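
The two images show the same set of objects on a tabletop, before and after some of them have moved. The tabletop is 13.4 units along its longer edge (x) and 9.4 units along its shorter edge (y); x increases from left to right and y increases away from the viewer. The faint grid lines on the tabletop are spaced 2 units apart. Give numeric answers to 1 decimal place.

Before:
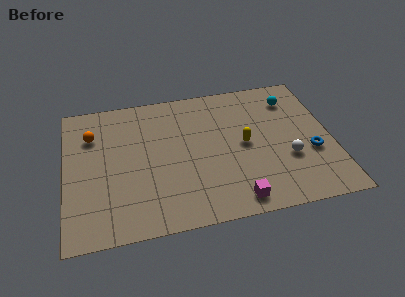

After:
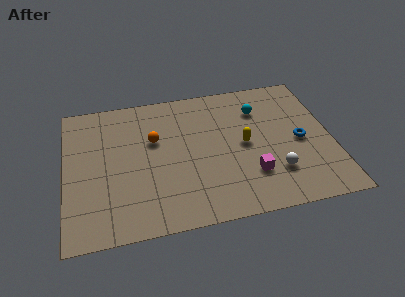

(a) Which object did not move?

the yellow capsule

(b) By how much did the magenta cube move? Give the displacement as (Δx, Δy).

(0.9, 1.5)

The magenta cube was at about (8.3, 1.1) and moved to about (9.2, 2.6).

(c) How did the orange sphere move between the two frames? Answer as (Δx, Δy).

(3.1, -0.9)

The orange sphere started near (1.4, 6.8) and ended near (4.5, 5.9).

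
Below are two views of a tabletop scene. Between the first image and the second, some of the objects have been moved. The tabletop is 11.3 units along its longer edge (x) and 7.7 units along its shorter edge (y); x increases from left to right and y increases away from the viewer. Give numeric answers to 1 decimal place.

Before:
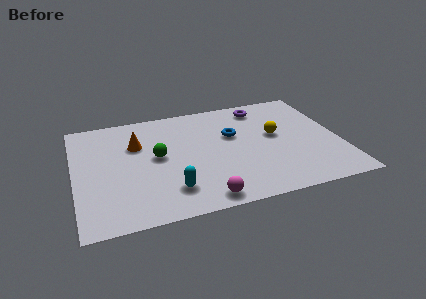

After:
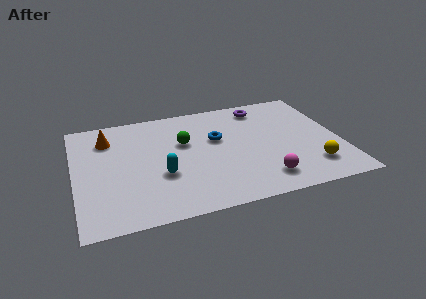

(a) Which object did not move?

the purple torus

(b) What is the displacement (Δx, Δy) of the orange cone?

(-1.2, 0.7)

From the two frames, the orange cone sits at roughly (2.7, 5.2) before and (1.5, 5.9) after.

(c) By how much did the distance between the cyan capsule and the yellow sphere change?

+1.0

Before: roughly 5.4 units apart; after: 6.4. That's 1.0 units further apart.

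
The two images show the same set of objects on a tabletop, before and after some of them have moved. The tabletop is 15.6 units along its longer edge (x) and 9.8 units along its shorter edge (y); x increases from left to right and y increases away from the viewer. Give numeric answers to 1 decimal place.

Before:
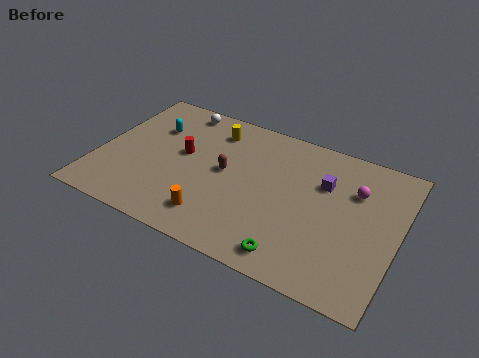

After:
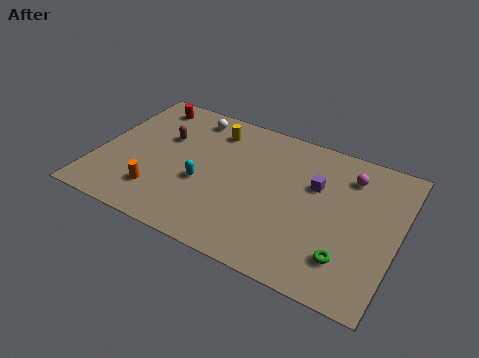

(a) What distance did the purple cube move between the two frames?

0.5

From (11.6, 6.6) to (11.2, 6.3), the purple cube covered √(0.4² + 0.3²) ≈ 0.5 units.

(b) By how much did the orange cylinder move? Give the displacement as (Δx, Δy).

(-3.0, 0.4)

The orange cylinder started near (6.5, 1.9) and ended near (3.5, 2.3).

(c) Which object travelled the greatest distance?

the cyan capsule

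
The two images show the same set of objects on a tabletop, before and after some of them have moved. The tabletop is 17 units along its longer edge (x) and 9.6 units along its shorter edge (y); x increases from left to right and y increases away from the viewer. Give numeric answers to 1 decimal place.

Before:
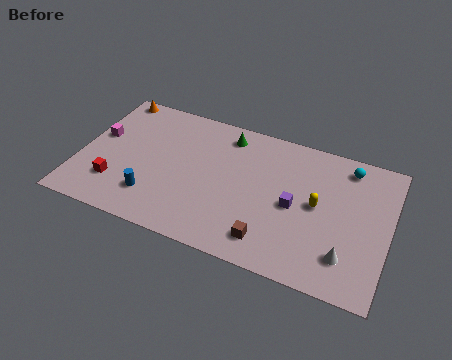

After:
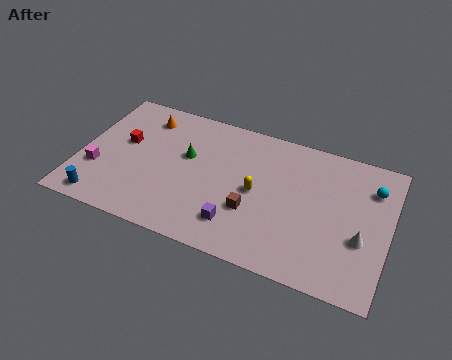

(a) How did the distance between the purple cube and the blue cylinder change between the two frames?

-0.4

They were about 7.9 units apart before and 7.5 after — 0.4 units closer together.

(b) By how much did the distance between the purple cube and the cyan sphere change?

+4.1

Before: roughly 4.5 units apart; after: 8.6. That's 4.1 units further apart.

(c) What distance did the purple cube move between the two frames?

3.8

The purple cube was near (11.9, 4.5) before and (9.0, 2.1) after, so it travelled √(2.9² + 2.4²) ≈ 3.8 units.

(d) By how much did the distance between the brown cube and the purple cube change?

-1.6

Before: roughly 3.0 units apart; after: 1.4. That's 1.6 units closer together.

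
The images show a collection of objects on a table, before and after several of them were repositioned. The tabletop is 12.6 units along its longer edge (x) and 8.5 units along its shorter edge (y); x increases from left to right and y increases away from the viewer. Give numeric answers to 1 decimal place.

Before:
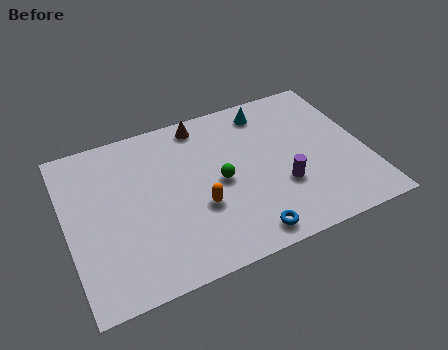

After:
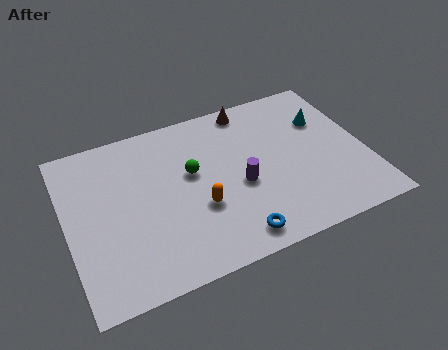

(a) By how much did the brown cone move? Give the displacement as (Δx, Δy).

(2.1, 0.1)

The brown cone started near (6.0, 7.5) and ended near (8.1, 7.6).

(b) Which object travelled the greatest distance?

the cyan cone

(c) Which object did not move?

the orange capsule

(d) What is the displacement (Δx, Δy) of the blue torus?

(-0.5, 0.1)

The blue torus was at about (7.1, 1.0) and moved to about (6.6, 1.1).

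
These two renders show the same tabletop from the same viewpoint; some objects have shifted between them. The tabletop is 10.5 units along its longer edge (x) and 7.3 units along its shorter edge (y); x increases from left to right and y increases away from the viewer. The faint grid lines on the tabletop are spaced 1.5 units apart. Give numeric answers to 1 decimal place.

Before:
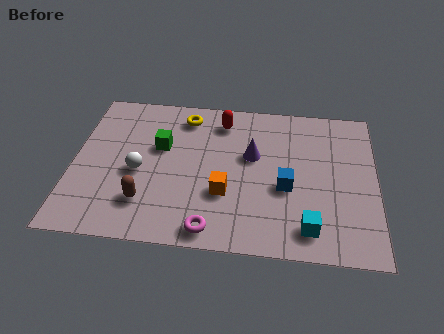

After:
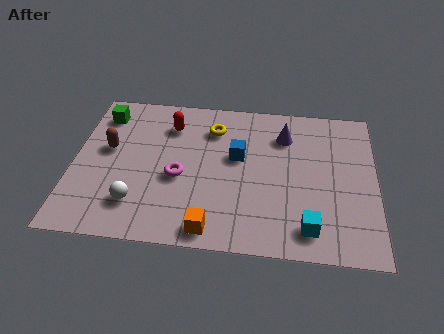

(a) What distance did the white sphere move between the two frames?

1.5

The white sphere was near (2.3, 3.2) before and (2.3, 1.7) after, so it travelled √(0.0² + 1.5²) ≈ 1.5 units.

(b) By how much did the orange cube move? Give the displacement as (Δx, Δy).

(-0.4, -1.7)

The orange cube started near (5.3, 2.5) and ended near (4.9, 0.8).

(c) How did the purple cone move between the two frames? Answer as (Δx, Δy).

(1.1, 1.1)

From the two frames, the purple cone sits at roughly (6.2, 4.4) before and (7.3, 5.5) after.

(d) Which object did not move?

the cyan cube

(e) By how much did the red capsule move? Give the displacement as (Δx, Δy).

(-1.8, -0.4)

The red capsule was at about (5.1, 6.0) and moved to about (3.3, 5.6).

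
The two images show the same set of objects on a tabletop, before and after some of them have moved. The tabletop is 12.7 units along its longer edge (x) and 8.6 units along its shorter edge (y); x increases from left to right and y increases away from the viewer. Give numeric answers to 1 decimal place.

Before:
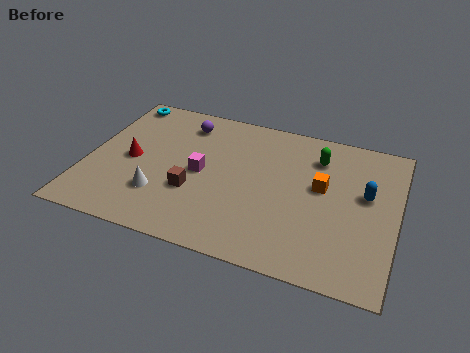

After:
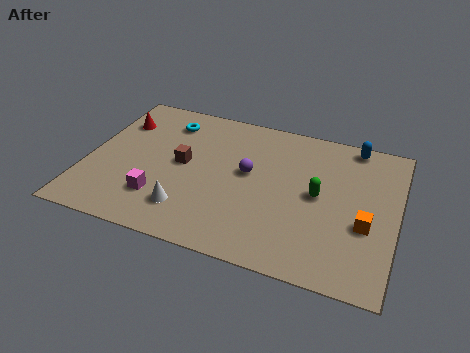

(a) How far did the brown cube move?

1.6

The brown cube moved from about (4.5, 3.0) to (3.9, 4.5), a distance of √(0.6² + 1.5²) ≈ 1.6.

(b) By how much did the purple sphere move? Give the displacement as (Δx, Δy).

(2.9, -2.2)

The purple sphere started near (3.7, 7.0) and ended near (6.6, 4.8).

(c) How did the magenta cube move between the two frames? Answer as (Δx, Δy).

(-1.5, -2.0)

The magenta cube was at about (4.7, 4.2) and moved to about (3.2, 2.2).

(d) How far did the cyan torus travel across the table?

2.2

From (0.9, 7.7) to (3.0, 6.9), the cyan torus covered √(2.1² + 0.8²) ≈ 2.2 units.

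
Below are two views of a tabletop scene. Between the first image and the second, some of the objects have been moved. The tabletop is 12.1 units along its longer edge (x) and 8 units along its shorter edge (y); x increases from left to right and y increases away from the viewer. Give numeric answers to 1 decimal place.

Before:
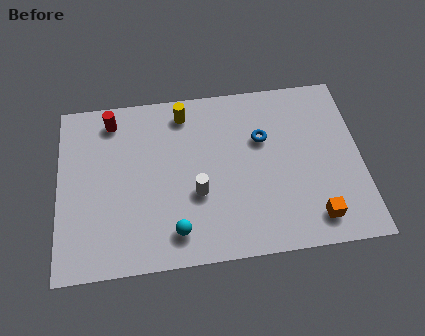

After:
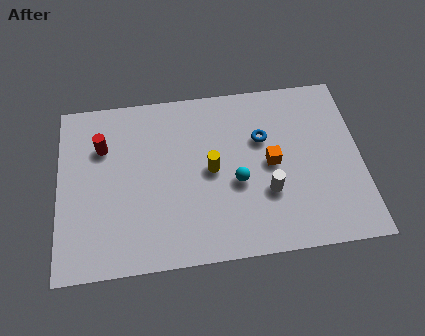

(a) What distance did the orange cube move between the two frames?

3.1

The orange cube was near (10.1, 1.3) before and (8.5, 4.0) after, so it travelled √(1.6² + 2.7²) ≈ 3.1 units.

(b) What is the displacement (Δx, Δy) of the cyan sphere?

(2.5, 1.9)

The cyan sphere started near (4.6, 1.4) and ended near (7.1, 3.3).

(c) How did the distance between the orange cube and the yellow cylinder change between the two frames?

-5.0

Before: roughly 7.4 units apart; after: 2.4. That's 5.0 units closer together.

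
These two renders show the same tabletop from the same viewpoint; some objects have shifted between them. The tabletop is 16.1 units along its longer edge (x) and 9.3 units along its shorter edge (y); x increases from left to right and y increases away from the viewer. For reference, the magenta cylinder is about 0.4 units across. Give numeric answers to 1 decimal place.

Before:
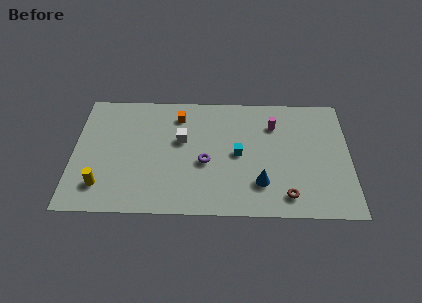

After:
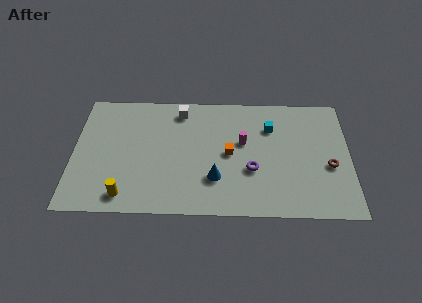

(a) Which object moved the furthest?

the orange cube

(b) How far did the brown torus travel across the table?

3.4

The brown torus moved from about (12.4, 1.5) to (14.9, 3.8), a distance of √(2.5² + 2.3²) ≈ 3.4.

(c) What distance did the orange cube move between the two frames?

4.2

From (6.1, 7.5) to (9.1, 4.6), the orange cube covered √(3.0² + 2.9²) ≈ 4.2 units.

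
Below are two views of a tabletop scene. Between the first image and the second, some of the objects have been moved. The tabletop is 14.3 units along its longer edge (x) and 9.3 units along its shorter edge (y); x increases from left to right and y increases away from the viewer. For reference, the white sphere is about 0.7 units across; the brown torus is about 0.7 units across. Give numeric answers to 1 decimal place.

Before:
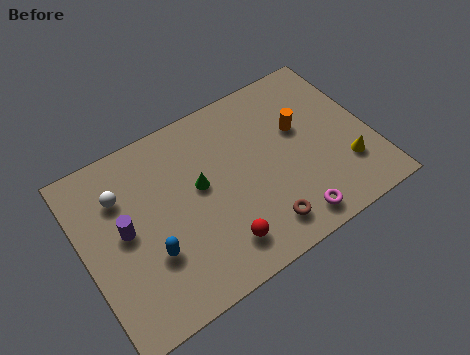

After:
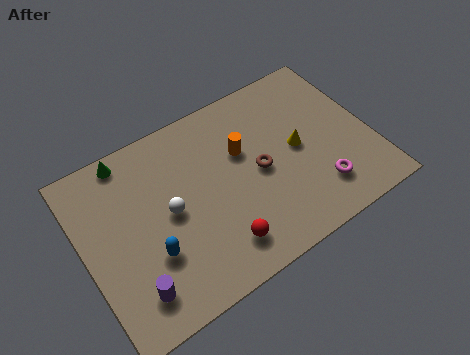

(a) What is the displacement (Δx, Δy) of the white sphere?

(2.1, -2.0)

The white sphere was at about (2.1, 6.7) and moved to about (4.2, 4.7).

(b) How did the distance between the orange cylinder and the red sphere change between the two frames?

-1.7

They were about 6.2 units apart before and 4.5 after — 1.7 units closer together.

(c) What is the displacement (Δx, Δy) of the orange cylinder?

(-2.9, 0.2)

The orange cylinder was at about (11.0, 5.7) and moved to about (8.1, 5.9).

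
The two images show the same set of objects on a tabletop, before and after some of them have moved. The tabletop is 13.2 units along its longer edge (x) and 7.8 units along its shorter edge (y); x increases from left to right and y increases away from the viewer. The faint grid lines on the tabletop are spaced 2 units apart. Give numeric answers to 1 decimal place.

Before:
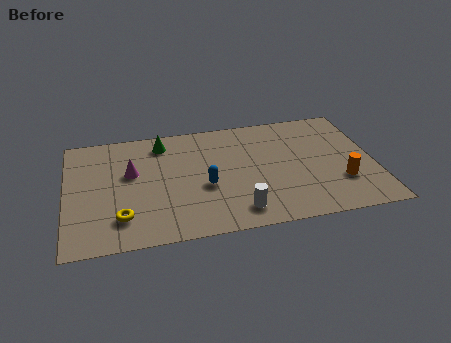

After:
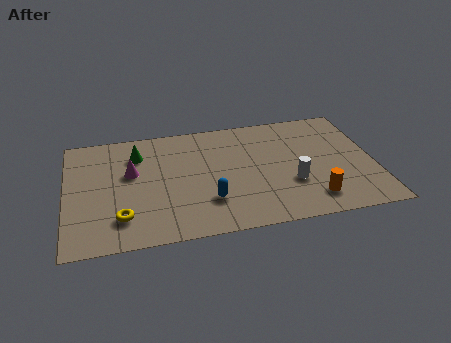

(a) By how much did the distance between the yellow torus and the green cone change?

-0.9

The distance was about 5.1 in the first image and 4.2 in the second, so they moved 0.9 units closer together.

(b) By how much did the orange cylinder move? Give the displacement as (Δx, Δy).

(-1.3, -0.9)

The orange cylinder was at about (11.7, 2.4) and moved to about (10.4, 1.5).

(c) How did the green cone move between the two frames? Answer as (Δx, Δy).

(-1.1, -0.6)

The green cone was at about (4.2, 6.5) and moved to about (3.1, 5.9).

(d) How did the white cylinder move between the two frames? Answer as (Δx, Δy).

(2.4, 1.4)

The white cylinder was at about (7.2, 1.3) and moved to about (9.6, 2.7).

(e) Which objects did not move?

the yellow torus and the magenta cone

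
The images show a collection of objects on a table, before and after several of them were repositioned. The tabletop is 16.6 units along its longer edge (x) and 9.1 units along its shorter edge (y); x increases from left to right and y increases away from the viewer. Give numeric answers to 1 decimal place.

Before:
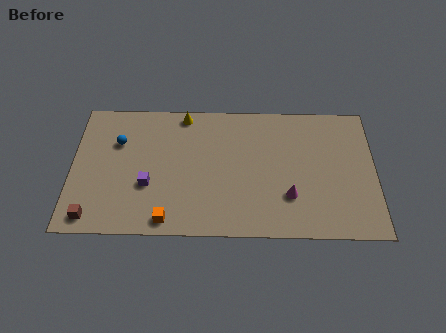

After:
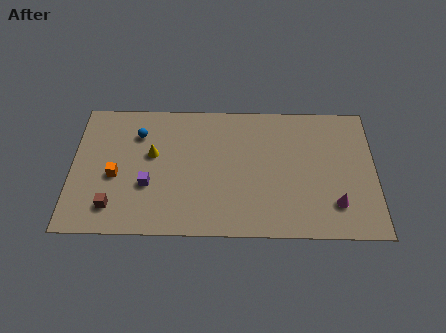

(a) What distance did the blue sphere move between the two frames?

1.3

From (2.5, 6.2) to (3.6, 6.8), the blue sphere covered √(1.1² + 0.6²) ≈ 1.3 units.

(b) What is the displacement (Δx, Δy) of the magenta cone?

(2.5, -0.5)

The magenta cone started near (11.9, 2.7) and ended near (14.4, 2.2).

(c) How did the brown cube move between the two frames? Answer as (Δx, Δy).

(1.1, 0.7)

The brown cube started near (1.2, 1.1) and ended near (2.3, 1.8).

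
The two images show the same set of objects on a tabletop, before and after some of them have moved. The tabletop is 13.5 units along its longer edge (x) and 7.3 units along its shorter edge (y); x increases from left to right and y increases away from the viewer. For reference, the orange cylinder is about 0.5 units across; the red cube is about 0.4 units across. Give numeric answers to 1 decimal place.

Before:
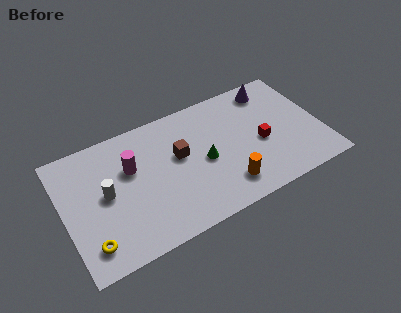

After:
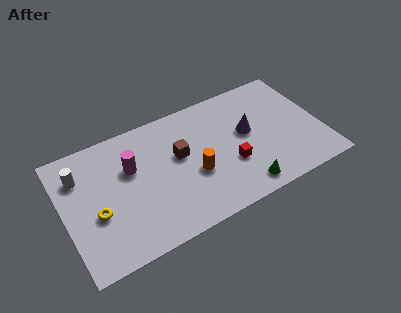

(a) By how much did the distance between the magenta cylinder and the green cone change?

+2.6

The distance was about 3.9 in the first image and 6.5 in the second, so they moved 2.6 units further apart.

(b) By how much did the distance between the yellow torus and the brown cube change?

-1.1

They were about 5.8 units apart before and 4.7 after — 1.1 units closer together.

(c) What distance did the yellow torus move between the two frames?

1.6

From (1.1, 1.4) to (1.6, 2.9), the yellow torus covered √(0.5² + 1.5²) ≈ 1.6 units.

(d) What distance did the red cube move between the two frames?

1.8

From (10.3, 3.2) to (8.6, 2.6), the red cube covered √(1.7² + 0.6²) ≈ 1.8 units.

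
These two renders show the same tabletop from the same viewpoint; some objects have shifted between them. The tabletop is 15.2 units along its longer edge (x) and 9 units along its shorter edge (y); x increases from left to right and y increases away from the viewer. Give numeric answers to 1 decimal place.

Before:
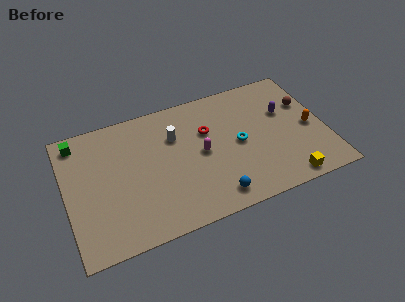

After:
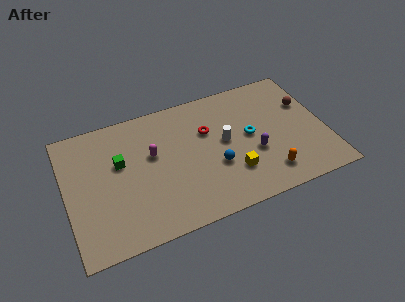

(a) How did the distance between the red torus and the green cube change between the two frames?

-2.5

Before: roughly 7.7 units apart; after: 5.2. That's 2.5 units closer together.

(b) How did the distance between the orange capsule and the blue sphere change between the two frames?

-3.3

The distance was about 6.6 in the first image and 3.3 in the second, so they moved 3.3 units closer together.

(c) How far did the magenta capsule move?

2.9

From (7.9, 4.5) to (5.1, 5.4), the magenta capsule covered √(2.8² + 0.9²) ≈ 2.9 units.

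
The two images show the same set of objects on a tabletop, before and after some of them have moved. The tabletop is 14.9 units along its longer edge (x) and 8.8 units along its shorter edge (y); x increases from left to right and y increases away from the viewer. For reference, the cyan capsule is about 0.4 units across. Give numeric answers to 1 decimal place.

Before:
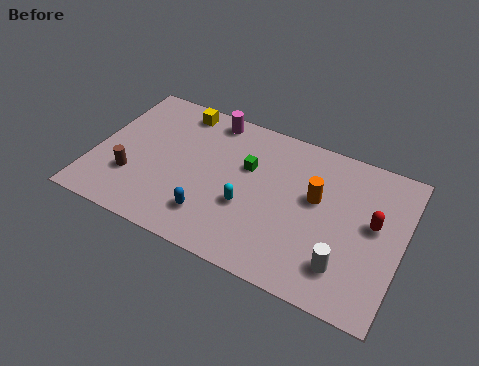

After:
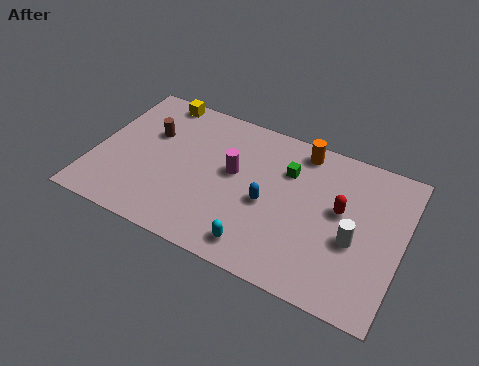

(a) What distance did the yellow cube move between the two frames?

1.1

From (3.6, 7.7) to (2.5, 8.0), the yellow cube covered √(1.1² + 0.3²) ≈ 1.1 units.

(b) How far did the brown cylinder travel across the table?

3.0

From (2.0, 2.7) to (2.5, 5.7), the brown cylinder covered √(0.5² + 3.0²) ≈ 3.0 units.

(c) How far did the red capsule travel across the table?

1.6

From (13.5, 4.9) to (11.9, 5.0), the red capsule covered √(1.6² + 0.1²) ≈ 1.6 units.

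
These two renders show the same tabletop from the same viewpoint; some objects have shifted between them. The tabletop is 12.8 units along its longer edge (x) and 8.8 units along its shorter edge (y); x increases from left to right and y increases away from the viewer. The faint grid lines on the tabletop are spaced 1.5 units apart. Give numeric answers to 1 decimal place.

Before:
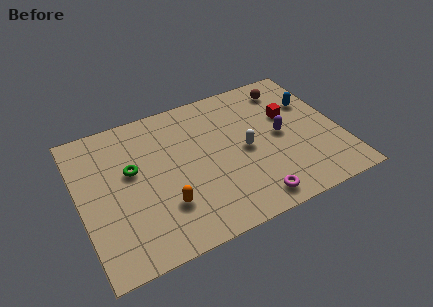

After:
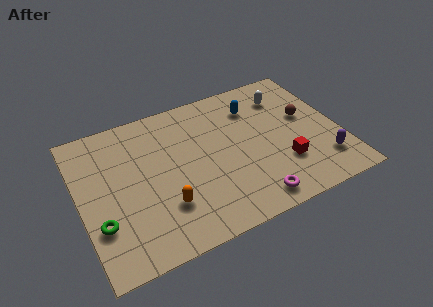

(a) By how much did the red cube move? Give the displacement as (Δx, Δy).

(-0.7, -2.9)

From the two frames, the red cube sits at roughly (10.5, 5.5) before and (9.8, 2.6) after.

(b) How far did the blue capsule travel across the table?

2.9

The blue capsule moved from about (11.7, 5.9) to (8.9, 6.7), a distance of √(2.8² + 0.8²) ≈ 2.9.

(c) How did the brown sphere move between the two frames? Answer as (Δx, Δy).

(0.6, -2.2)

The brown sphere was at about (10.7, 7.3) and moved to about (11.3, 5.1).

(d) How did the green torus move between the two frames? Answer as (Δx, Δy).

(-1.8, -2.5)

From the two frames, the green torus sits at roughly (2.6, 5.2) before and (0.8, 2.7) after.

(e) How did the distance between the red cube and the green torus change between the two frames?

+1.1

Before: roughly 7.9 units apart; after: 9.0. That's 1.1 units further apart.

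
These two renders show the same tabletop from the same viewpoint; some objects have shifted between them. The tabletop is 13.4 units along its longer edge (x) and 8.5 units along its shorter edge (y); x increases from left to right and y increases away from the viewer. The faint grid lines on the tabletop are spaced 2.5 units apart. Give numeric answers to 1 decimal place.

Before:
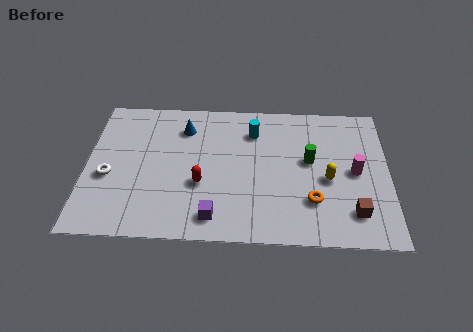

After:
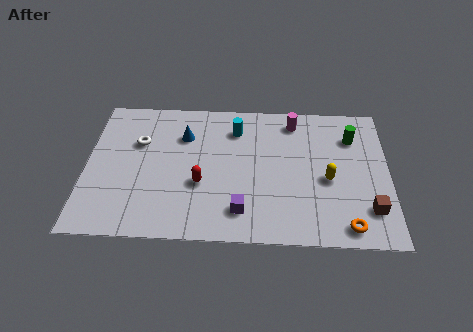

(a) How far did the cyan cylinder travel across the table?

0.8

From (7.4, 6.5) to (6.6, 6.6), the cyan cylinder covered √(0.8² + 0.1²) ≈ 0.8 units.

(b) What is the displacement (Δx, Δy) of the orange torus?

(1.5, -1.4)

From the two frames, the orange torus sits at roughly (10.0, 2.4) before and (11.5, 1.0) after.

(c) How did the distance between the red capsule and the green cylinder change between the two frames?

+2.3

The distance was about 5.1 in the first image and 7.4 in the second, so they moved 2.3 units further apart.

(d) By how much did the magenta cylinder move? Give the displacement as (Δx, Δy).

(-2.7, 3.0)

The magenta cylinder started near (11.9, 4.2) and ended near (9.2, 7.2).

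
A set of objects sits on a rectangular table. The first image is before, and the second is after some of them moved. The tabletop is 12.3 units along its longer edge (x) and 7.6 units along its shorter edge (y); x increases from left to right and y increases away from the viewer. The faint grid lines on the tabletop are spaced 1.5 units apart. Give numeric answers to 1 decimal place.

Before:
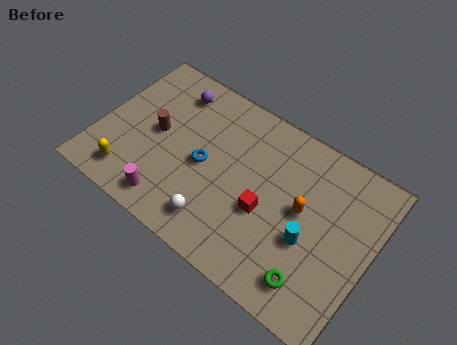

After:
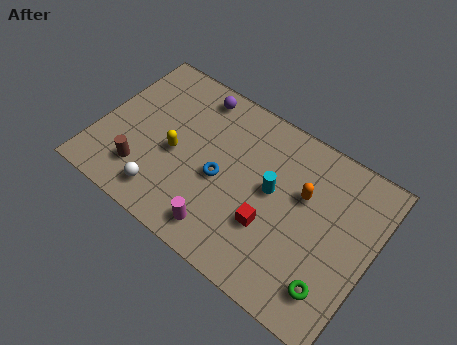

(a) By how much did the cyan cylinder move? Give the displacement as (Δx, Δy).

(-1.9, 1.2)

The cyan cylinder started near (9.7, 3.0) and ended near (7.8, 4.2).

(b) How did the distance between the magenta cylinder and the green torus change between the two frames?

-1.6

The distance was about 6.5 in the first image and 4.9 in the second, so they moved 1.6 units closer together.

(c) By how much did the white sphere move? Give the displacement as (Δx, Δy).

(-2.4, -0.1)

The white sphere was at about (5.8, 1.4) and moved to about (3.4, 1.3).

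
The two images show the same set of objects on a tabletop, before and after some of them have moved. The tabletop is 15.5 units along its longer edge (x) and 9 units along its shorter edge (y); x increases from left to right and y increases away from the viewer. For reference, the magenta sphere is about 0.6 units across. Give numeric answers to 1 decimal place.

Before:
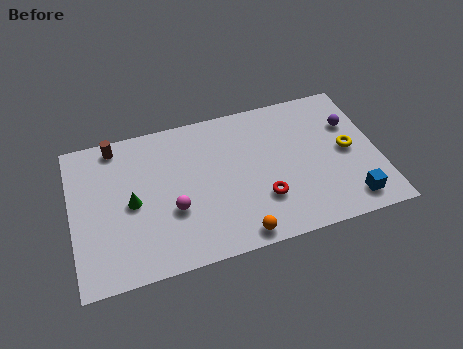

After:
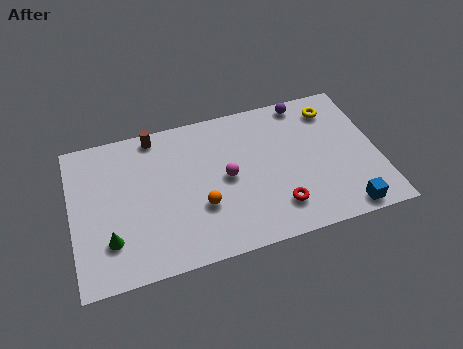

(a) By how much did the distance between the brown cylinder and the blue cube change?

-1.6

They were about 13.2 units apart before and 11.6 after — 1.6 units closer together.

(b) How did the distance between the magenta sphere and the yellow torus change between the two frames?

-2.7

The distance was about 9.1 in the first image and 6.4 in the second, so they moved 2.7 units closer together.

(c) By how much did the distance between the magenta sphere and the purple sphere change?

-4.1

They were about 9.7 units apart before and 5.6 after — 4.1 units closer together.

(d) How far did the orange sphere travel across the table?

2.8

From (8.1, 0.9) to (6.4, 3.1), the orange sphere covered √(1.7² + 2.2²) ≈ 2.8 units.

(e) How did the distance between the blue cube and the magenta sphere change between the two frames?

-2.3

Before: roughly 9.0 units apart; after: 6.7. That's 2.3 units closer together.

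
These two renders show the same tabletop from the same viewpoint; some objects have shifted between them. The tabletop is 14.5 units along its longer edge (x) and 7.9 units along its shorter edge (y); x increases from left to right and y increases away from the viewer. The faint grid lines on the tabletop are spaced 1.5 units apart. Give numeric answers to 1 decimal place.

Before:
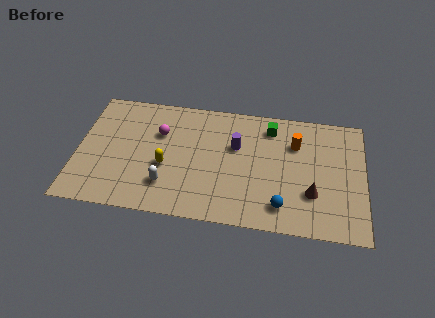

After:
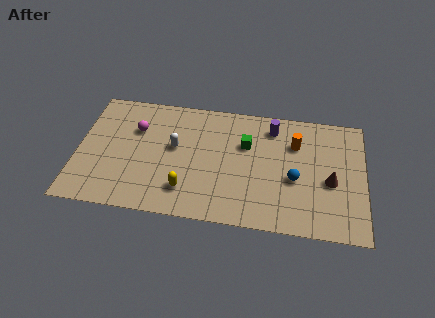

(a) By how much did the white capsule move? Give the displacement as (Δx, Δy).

(0.3, 2.5)

From the two frames, the white capsule sits at roughly (4.6, 2.0) before and (4.9, 4.5) after.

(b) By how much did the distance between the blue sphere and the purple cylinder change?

-0.8

The distance was about 4.2 in the first image and 3.4 in the second, so they moved 0.8 units closer together.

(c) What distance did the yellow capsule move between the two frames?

1.8

The yellow capsule was near (4.5, 3.2) before and (5.6, 1.8) after, so it travelled √(1.1² + 1.4²) ≈ 1.8 units.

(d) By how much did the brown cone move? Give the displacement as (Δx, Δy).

(0.9, 0.9)

The brown cone was at about (11.9, 2.5) and moved to about (12.8, 3.4).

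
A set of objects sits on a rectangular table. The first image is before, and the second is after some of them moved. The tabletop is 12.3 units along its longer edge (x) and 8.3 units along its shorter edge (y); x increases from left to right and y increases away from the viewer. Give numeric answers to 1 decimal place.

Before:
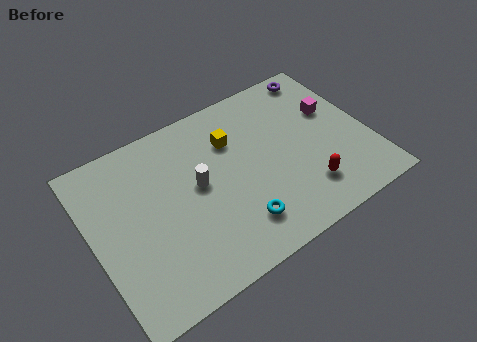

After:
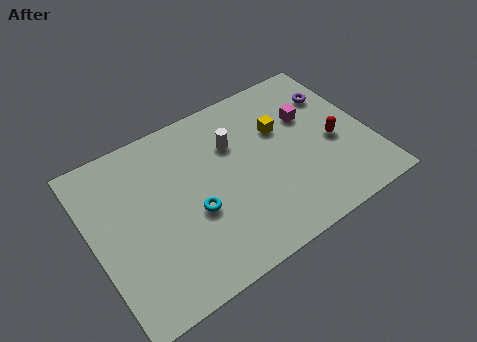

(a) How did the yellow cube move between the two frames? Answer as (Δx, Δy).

(2.1, -0.5)

The yellow cube started near (6.5, 5.9) and ended near (8.6, 5.4).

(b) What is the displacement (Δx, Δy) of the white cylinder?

(1.8, 1.2)

The white cylinder was at about (4.7, 4.5) and moved to about (6.5, 5.7).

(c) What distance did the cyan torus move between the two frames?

2.3

The cyan torus moved from about (6.0, 1.8) to (4.3, 3.3), a distance of √(1.7² + 1.5²) ≈ 2.3.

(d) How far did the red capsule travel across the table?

2.3

From (9.1, 1.9) to (10.7, 3.6), the red capsule covered √(1.6² + 1.7²) ≈ 2.3 units.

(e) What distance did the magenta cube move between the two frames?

1.1

The magenta cube moved from about (11.0, 5.2) to (9.9, 5.4), a distance of √(1.1² + 0.2²) ≈ 1.1.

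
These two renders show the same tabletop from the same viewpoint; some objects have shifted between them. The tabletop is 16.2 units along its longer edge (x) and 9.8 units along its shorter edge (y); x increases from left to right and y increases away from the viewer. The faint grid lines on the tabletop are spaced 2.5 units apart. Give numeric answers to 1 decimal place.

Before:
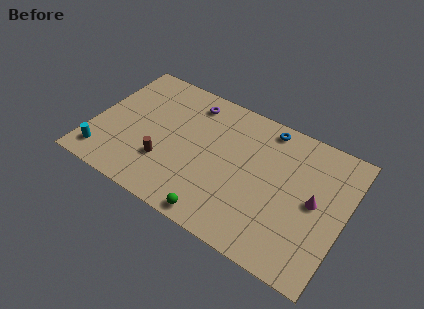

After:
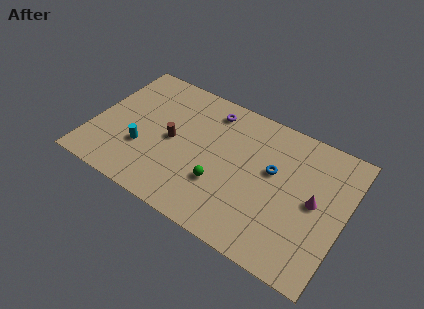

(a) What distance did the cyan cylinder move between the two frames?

2.9

The cyan cylinder moved from about (1.1, 1.6) to (3.4, 3.3), a distance of √(2.3² + 1.7²) ≈ 2.9.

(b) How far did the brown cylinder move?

1.8

The brown cylinder moved from about (4.9, 3.0) to (5.1, 4.8), a distance of √(0.2² + 1.8²) ≈ 1.8.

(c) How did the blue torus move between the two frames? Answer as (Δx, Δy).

(0.8, -2.9)

The blue torus started near (10.7, 8.7) and ended near (11.5, 5.8).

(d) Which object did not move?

the magenta cone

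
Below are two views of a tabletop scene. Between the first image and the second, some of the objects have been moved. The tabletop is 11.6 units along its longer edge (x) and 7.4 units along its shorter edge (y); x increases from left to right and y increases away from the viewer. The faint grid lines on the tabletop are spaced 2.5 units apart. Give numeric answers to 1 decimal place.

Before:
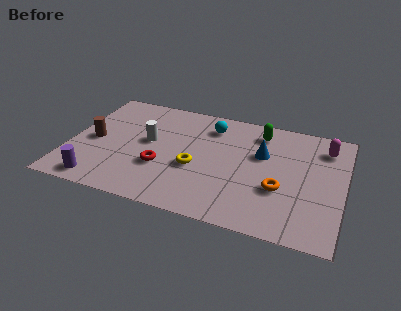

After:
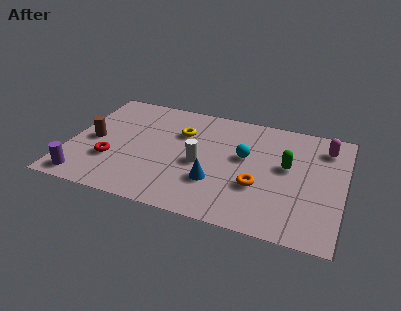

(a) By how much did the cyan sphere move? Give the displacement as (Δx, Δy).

(1.6, -1.6)

From the two frames, the cyan sphere sits at roughly (5.8, 5.9) before and (7.4, 4.3) after.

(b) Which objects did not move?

the magenta capsule and the brown cylinder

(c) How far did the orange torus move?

0.9

The orange torus was near (9.0, 2.7) before and (8.1, 2.6) after, so it travelled √(0.9² + 0.1²) ≈ 0.9 units.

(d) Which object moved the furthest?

the blue cone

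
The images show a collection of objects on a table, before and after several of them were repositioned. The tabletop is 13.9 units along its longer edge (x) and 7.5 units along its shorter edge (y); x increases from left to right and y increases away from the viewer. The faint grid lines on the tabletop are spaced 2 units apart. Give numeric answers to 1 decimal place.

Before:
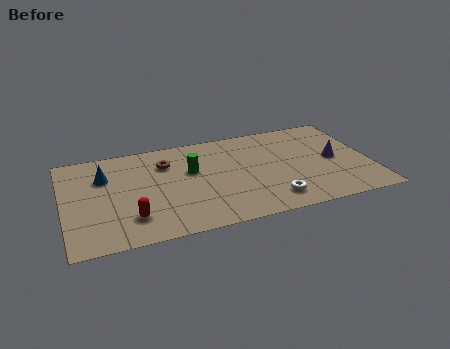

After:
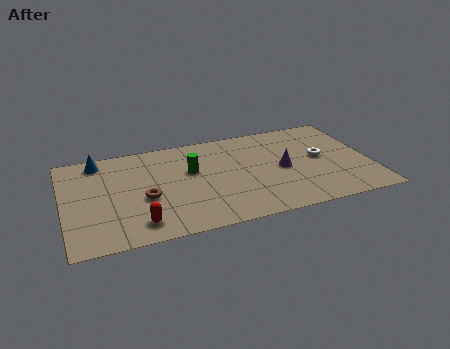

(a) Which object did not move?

the green cylinder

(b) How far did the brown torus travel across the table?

2.6

The brown torus was near (4.7, 5.5) before and (3.6, 3.1) after, so it travelled √(1.1² + 2.4²) ≈ 2.6 units.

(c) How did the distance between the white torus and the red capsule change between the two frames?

+2.6

Before: roughly 6.3 units apart; after: 8.9. That's 2.6 units further apart.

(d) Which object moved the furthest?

the white torus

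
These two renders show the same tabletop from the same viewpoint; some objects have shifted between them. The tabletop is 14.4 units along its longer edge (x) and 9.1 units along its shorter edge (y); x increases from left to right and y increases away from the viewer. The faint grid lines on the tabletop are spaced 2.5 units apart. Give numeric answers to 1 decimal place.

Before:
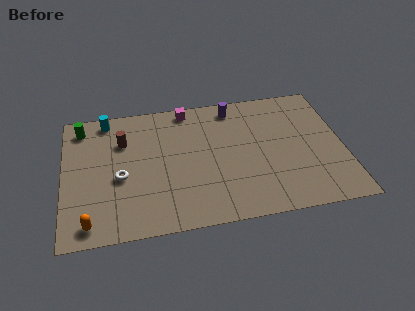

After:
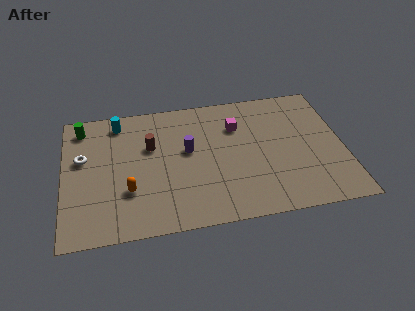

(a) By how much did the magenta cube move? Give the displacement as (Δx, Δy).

(2.5, -1.7)

From the two frames, the magenta cube sits at roughly (6.5, 8.2) before and (9.0, 6.5) after.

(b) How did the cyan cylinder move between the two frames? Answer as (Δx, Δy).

(0.6, -0.3)

The cyan cylinder started near (2.3, 8.1) and ended near (2.9, 7.8).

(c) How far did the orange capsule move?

2.7

From (1.3, 1.1) to (3.3, 2.9), the orange capsule covered √(2.0² + 1.8²) ≈ 2.7 units.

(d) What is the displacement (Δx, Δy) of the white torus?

(-1.9, 1.6)

From the two frames, the white torus sits at roughly (2.9, 3.9) before and (1.0, 5.5) after.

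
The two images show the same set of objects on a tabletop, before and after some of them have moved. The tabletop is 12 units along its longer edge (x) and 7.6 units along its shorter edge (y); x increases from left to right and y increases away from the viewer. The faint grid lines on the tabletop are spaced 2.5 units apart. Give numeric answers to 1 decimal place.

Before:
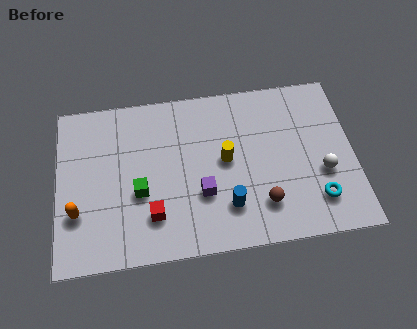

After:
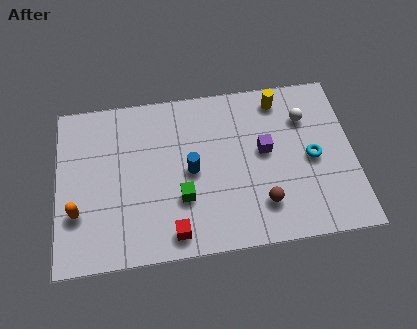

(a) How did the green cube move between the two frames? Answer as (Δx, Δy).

(1.7, -0.5)

From the two frames, the green cube sits at roughly (3.3, 3.0) before and (5.0, 2.5) after.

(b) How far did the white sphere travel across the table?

2.7

The white sphere moved from about (10.7, 2.9) to (10.1, 5.5), a distance of √(0.6² + 2.6²) ≈ 2.7.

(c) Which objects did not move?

the brown sphere and the orange capsule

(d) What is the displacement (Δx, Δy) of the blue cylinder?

(-1.4, 1.8)

From the two frames, the blue cylinder sits at roughly (6.8, 1.9) before and (5.4, 3.7) after.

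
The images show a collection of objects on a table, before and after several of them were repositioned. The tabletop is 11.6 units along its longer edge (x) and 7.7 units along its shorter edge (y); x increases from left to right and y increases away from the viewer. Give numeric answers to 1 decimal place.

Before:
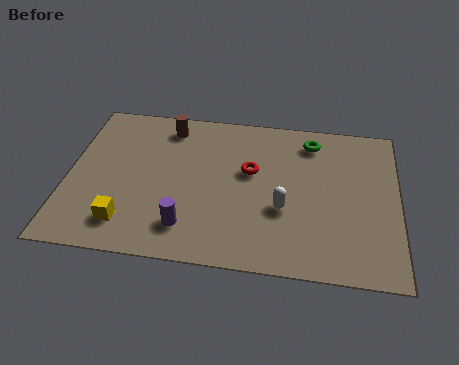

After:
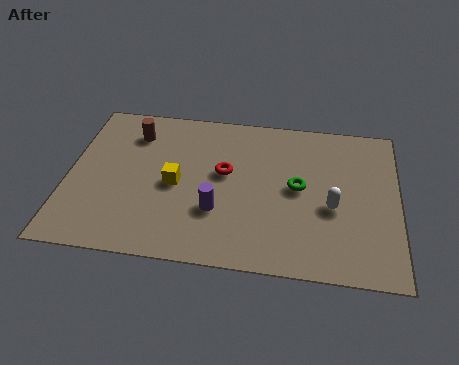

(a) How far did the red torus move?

0.9

From (6.4, 4.6) to (5.5, 4.4), the red torus covered √(0.9² + 0.2²) ≈ 0.9 units.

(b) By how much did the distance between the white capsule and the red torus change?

+1.9

The distance was about 2.1 in the first image and 4.0 in the second, so they moved 1.9 units further apart.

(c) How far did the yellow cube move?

2.6

The yellow cube was near (2.2, 1.5) before and (3.8, 3.6) after, so it travelled √(1.6² + 2.1²) ≈ 2.6 units.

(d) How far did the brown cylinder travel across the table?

1.3

From (3.4, 6.5) to (2.2, 6.0), the brown cylinder covered √(1.2² + 0.5²) ≈ 1.3 units.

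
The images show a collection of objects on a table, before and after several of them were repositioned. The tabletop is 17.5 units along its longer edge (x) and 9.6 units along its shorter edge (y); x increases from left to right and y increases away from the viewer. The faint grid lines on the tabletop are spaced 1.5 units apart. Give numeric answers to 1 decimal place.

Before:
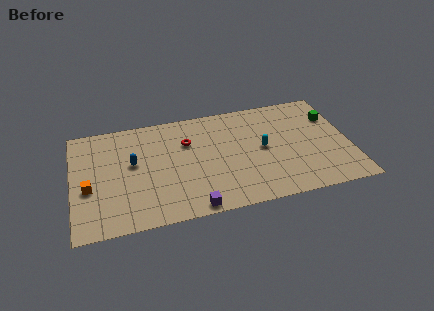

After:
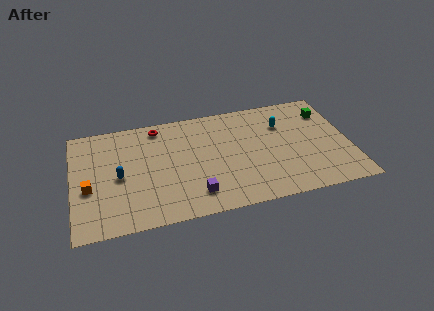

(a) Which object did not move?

the orange cube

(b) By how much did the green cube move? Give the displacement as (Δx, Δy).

(-0.3, 0.5)

The green cube started near (16.6, 6.8) and ended near (16.3, 7.3).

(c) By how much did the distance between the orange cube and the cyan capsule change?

+1.7

The distance was about 11.0 in the first image and 12.7 in the second, so they moved 1.7 units further apart.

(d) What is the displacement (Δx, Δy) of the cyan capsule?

(1.4, 1.9)

The cyan capsule was at about (12.0, 4.9) and moved to about (13.4, 6.8).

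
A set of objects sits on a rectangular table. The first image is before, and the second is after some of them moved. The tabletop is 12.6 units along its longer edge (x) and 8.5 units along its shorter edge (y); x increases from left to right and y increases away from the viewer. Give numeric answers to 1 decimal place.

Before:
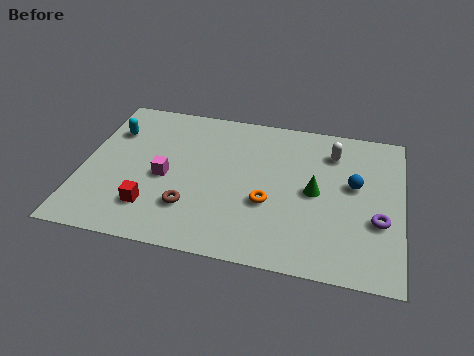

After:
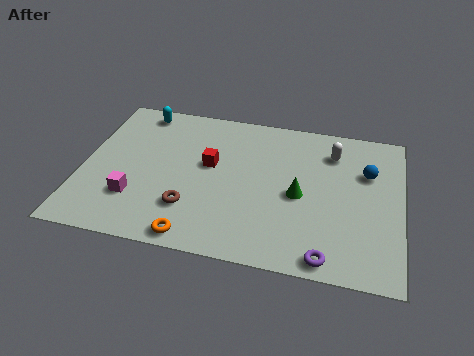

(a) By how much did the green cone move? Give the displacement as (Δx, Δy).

(-0.6, -0.3)

The green cone was at about (9.2, 4.2) and moved to about (8.6, 3.9).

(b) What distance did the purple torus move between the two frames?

3.0

The purple torus moved from about (11.7, 3.1) to (9.8, 0.8), a distance of √(1.9² + 2.3²) ≈ 3.0.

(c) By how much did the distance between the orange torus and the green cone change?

+2.9

Before: roughly 2.1 units apart; after: 5.0. That's 2.9 units further apart.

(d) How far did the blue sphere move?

0.9

The blue sphere was near (10.7, 4.9) before and (11.2, 5.7) after, so it travelled √(0.5² + 0.8²) ≈ 0.9 units.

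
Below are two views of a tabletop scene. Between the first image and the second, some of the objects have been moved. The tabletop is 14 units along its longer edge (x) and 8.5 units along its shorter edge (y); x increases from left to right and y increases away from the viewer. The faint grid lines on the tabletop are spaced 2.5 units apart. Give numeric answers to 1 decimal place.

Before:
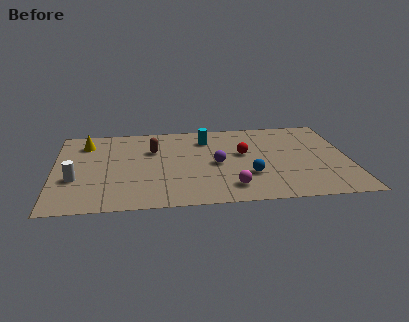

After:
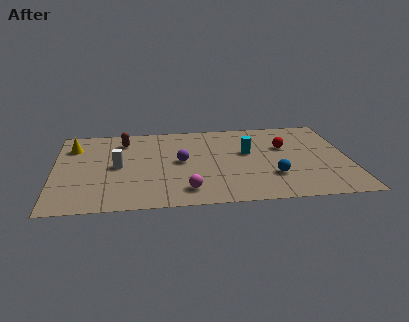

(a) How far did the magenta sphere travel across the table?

2.1

The magenta sphere was near (8.3, 1.6) before and (6.2, 1.5) after, so it travelled √(2.1² + 0.1²) ≈ 2.1 units.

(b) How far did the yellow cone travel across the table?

0.7

From (1.5, 6.7) to (0.9, 6.4), the yellow cone covered √(0.6² + 0.3²) ≈ 0.7 units.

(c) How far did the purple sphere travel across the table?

1.7

The purple sphere was near (7.7, 4.0) before and (6.0, 4.4) after, so it travelled √(1.7² + 0.4²) ≈ 1.7 units.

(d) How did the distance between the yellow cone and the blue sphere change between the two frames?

+1.5

Before: roughly 8.7 units apart; after: 10.2. That's 1.5 units further apart.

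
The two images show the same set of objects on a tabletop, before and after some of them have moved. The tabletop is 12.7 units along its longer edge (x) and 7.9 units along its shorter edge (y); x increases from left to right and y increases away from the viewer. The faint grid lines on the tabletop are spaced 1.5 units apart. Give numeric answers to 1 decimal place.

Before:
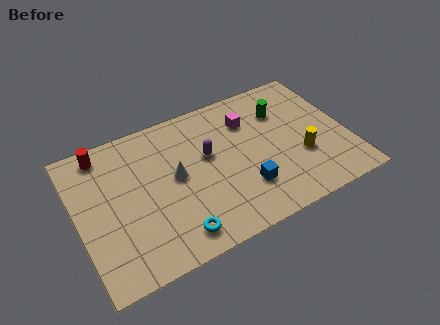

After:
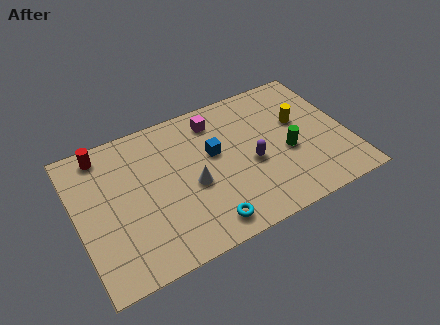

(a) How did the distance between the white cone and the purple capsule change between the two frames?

+1.1

The distance was about 1.7 in the first image and 2.8 in the second, so they moved 1.1 units further apart.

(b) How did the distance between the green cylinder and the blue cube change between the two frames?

-0.6

Before: roughly 4.2 units apart; after: 3.6. That's 0.6 units closer together.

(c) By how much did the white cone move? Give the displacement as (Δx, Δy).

(0.7, -0.8)

The white cone was at about (4.6, 4.2) and moved to about (5.3, 3.4).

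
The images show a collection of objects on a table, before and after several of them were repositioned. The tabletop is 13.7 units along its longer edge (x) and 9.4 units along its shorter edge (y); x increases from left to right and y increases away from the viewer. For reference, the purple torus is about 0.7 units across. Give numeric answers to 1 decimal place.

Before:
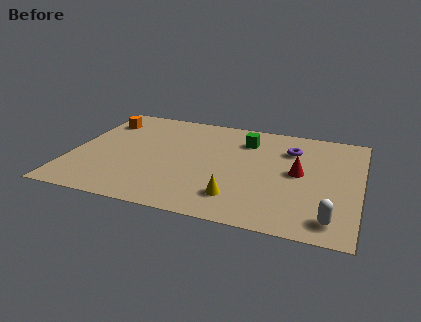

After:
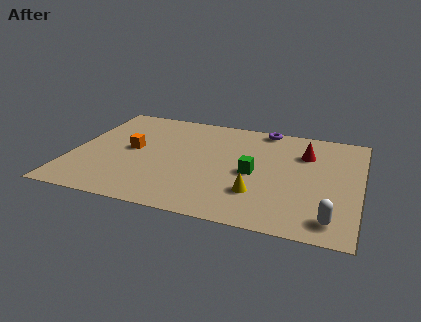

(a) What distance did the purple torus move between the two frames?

2.2

The purple torus moved from about (10.3, 6.9) to (8.9, 8.6), a distance of √(1.4² + 1.7²) ≈ 2.2.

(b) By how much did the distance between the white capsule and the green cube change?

-2.5

The distance was about 7.3 in the first image and 4.8 in the second, so they moved 2.5 units closer together.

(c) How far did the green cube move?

3.0

From (8.1, 7.2) to (8.7, 4.3), the green cube covered √(0.6² + 2.9²) ≈ 3.0 units.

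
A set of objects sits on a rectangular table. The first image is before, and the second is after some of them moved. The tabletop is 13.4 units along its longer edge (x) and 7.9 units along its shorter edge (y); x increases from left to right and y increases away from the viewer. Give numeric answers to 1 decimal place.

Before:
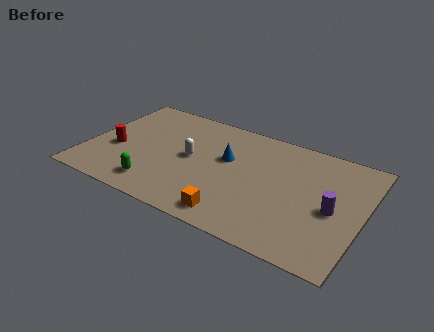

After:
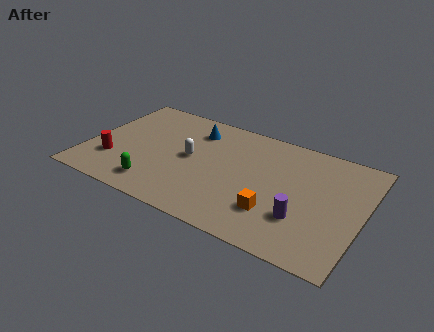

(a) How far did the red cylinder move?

0.9

From (1.4, 3.2) to (1.4, 2.3), the red cylinder covered √(0.0² + 0.9²) ≈ 0.9 units.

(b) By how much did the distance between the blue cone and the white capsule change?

+0.3

Before: roughly 1.8 units apart; after: 2.1. That's 0.3 units further apart.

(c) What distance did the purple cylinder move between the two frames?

1.8

The purple cylinder moved from about (12.0, 3.6) to (10.7, 2.4), a distance of √(1.3² + 1.2²) ≈ 1.8.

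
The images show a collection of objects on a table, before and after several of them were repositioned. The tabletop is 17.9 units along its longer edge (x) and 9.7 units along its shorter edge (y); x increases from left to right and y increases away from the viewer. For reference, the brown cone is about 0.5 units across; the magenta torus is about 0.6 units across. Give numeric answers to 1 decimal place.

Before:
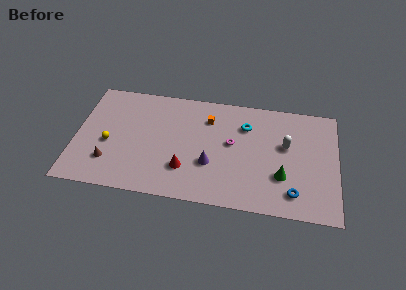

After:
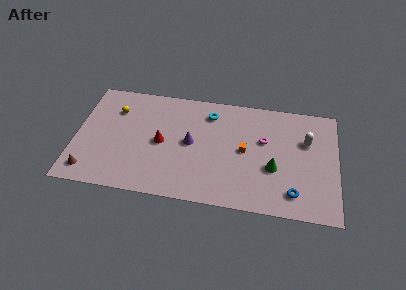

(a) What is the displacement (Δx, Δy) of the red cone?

(-1.7, 2.0)

The red cone started near (7.6, 2.7) and ended near (5.9, 4.7).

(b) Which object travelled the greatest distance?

the orange cube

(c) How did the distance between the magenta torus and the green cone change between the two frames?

-1.8

They were about 4.2 units apart before and 2.4 after — 1.8 units closer together.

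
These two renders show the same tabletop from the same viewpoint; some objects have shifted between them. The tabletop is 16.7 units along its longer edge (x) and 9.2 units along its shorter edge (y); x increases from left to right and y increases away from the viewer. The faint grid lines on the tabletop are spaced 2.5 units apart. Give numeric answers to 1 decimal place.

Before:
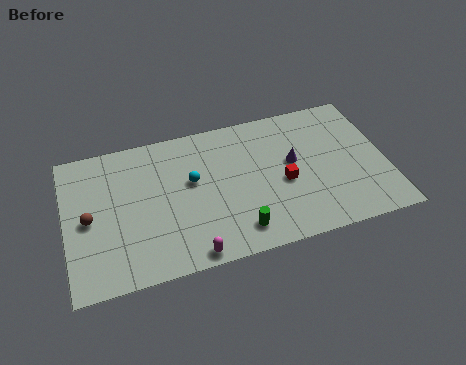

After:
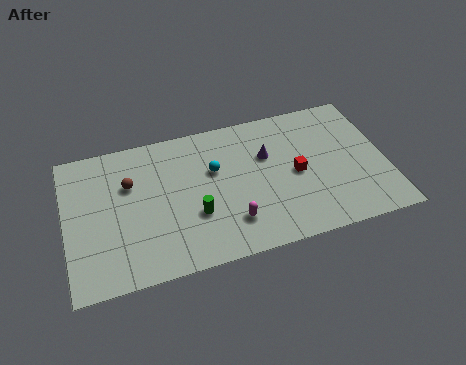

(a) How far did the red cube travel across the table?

0.8

The red cube moved from about (11.3, 4.0) to (12.0, 4.4), a distance of √(0.7² + 0.4²) ≈ 0.8.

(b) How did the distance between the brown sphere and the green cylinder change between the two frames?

-3.7

Before: roughly 8.0 units apart; after: 4.3. That's 3.7 units closer together.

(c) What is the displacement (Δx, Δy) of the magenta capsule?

(2.2, 1.4)

The magenta capsule was at about (6.2, 0.8) and moved to about (8.4, 2.2).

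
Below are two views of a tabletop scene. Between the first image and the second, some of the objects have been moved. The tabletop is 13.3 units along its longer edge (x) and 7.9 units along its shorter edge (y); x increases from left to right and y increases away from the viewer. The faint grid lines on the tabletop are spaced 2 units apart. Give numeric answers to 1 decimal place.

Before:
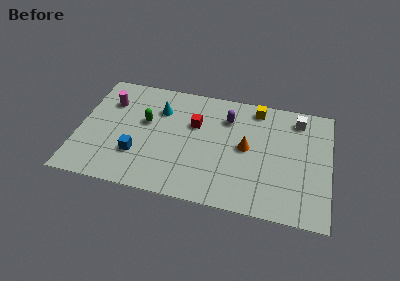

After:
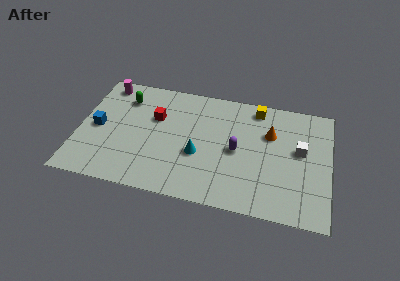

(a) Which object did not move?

the yellow cube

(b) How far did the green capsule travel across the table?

1.8

From (3.5, 4.7) to (2.3, 6.1), the green capsule covered √(1.2² + 1.4²) ≈ 1.8 units.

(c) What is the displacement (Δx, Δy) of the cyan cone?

(2.2, -2.6)

The cyan cone was at about (4.2, 5.7) and moved to about (6.4, 3.1).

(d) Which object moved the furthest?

the cyan cone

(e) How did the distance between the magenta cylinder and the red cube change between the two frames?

-1.3

They were about 4.6 units apart before and 3.3 after — 1.3 units closer together.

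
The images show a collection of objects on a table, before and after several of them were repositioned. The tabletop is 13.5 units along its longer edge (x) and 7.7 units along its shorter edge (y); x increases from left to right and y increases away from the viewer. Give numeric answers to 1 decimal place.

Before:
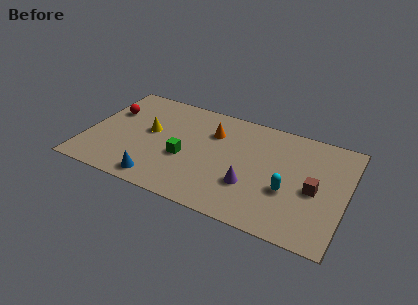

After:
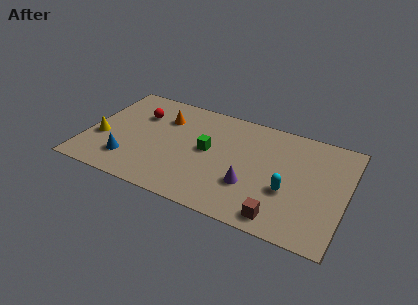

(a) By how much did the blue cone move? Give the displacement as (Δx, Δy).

(-1.7, 0.8)

The blue cone started near (4.1, 1.0) and ended near (2.4, 1.8).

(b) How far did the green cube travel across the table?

1.5

The green cube moved from about (5.2, 3.1) to (6.3, 4.1), a distance of √(1.1² + 1.0²) ≈ 1.5.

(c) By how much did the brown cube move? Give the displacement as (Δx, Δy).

(-1.5, -2.5)

The brown cube was at about (11.9, 3.5) and moved to about (10.4, 1.0).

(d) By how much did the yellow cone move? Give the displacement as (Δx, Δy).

(-2.4, -1.4)

The yellow cone was at about (3.2, 4.3) and moved to about (0.8, 2.9).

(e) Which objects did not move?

the purple cone and the cyan capsule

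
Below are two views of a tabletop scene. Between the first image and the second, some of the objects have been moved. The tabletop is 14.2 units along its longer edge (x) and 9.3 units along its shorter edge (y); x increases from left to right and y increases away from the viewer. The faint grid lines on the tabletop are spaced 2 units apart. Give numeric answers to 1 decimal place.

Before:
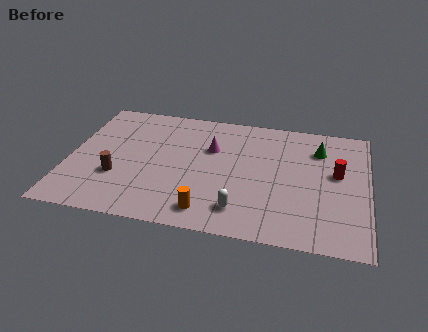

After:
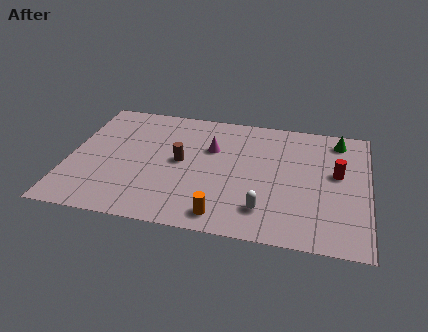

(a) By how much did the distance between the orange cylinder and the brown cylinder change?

-0.5

They were about 4.7 units apart before and 4.2 after — 0.5 units closer together.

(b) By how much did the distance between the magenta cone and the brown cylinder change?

-3.3

They were about 5.2 units apart before and 1.9 after — 3.3 units closer together.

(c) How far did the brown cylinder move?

3.4

From (2.4, 3.1) to (5.3, 4.8), the brown cylinder covered √(2.9² + 1.7²) ≈ 3.4 units.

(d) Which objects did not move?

the magenta cone and the red cylinder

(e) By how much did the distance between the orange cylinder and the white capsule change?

+0.5

Before: roughly 1.6 units apart; after: 2.1. That's 0.5 units further apart.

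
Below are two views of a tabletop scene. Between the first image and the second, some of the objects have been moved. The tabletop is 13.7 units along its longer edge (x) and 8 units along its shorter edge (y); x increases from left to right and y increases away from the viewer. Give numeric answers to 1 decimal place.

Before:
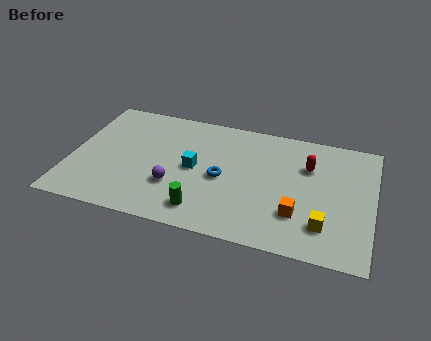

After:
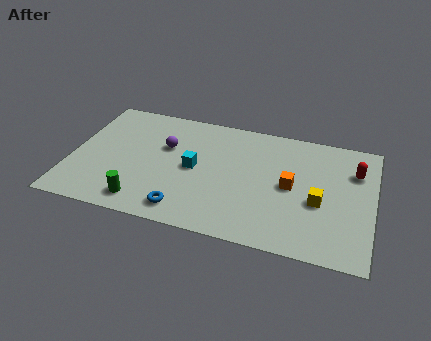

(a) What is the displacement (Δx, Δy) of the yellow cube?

(-0.3, 1.4)

From the two frames, the yellow cube sits at roughly (11.6, 1.9) before and (11.3, 3.3) after.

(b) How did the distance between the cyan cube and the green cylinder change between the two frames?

+0.8

Before: roughly 2.7 units apart; after: 3.5. That's 0.8 units further apart.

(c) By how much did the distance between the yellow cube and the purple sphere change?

+0.5

Before: roughly 6.8 units apart; after: 7.3. That's 0.5 units further apart.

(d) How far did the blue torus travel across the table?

2.9

The blue torus moved from about (6.9, 3.7) to (5.4, 1.2), a distance of √(1.5² + 2.5²) ≈ 2.9.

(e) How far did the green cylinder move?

2.7

The green cylinder was near (6.2, 1.4) before and (3.5, 1.2) after, so it travelled √(2.7² + 0.2²) ≈ 2.7 units.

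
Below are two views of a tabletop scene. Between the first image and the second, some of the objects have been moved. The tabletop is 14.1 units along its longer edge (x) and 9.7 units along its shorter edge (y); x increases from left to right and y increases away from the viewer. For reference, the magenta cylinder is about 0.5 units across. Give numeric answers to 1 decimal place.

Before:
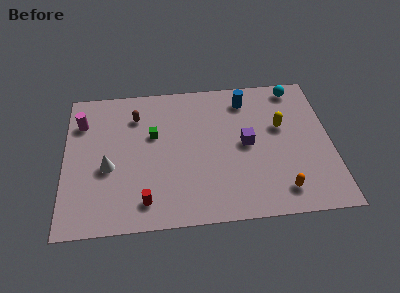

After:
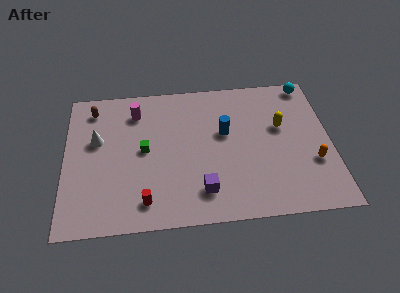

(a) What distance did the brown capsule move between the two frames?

2.4

From (3.8, 7.4) to (1.5, 8.1), the brown capsule covered √(2.3² + 0.7²) ≈ 2.4 units.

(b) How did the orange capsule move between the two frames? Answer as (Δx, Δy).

(1.8, 1.7)

The orange capsule was at about (11.3, 1.6) and moved to about (13.1, 3.3).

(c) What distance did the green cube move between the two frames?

1.1

The green cube moved from about (4.7, 6.0) to (4.2, 5.0), a distance of √(0.5² + 1.0²) ≈ 1.1.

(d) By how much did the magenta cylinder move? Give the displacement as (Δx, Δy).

(2.9, 0.5)

From the two frames, the magenta cylinder sits at roughly (0.9, 7.2) before and (3.8, 7.7) after.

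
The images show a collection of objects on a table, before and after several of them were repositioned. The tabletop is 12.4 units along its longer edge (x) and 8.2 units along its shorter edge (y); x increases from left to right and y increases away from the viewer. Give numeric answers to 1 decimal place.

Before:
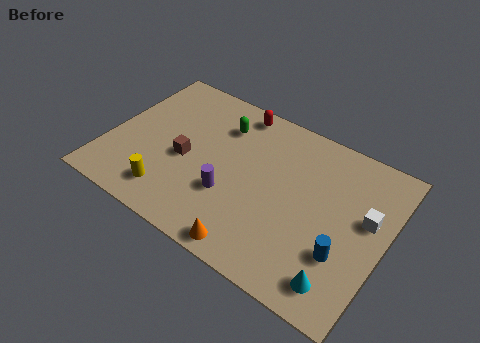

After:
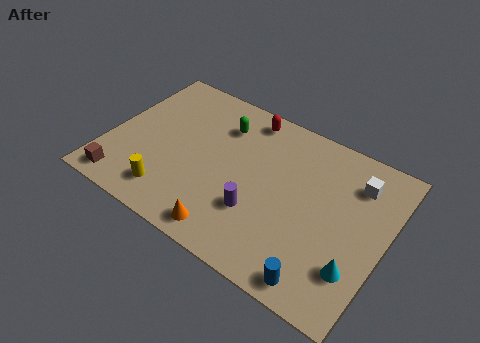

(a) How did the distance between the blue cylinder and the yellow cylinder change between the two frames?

-0.8

Before: roughly 7.7 units apart; after: 6.9. That's 0.8 units closer together.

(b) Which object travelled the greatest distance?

the brown cube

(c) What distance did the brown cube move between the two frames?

3.5

The brown cube was near (3.5, 3.6) before and (1.1, 1.0) after, so it travelled √(2.4² + 2.6²) ≈ 3.5 units.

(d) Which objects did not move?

the yellow cylinder and the green capsule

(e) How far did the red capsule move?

0.5

From (5.2, 7.3) to (5.7, 7.2), the red capsule covered √(0.5² + 0.1²) ≈ 0.5 units.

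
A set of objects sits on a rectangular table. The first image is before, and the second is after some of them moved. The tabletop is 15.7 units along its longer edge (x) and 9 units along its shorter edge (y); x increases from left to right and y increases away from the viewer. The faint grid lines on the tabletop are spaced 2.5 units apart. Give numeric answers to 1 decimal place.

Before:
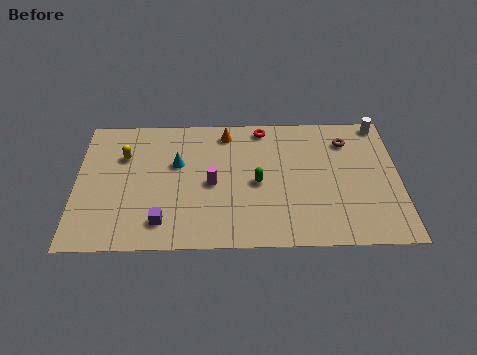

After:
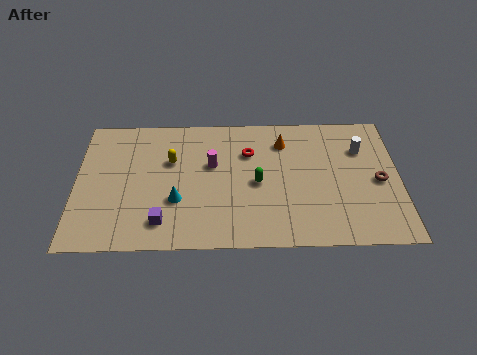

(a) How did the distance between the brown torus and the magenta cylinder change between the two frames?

+1.0

The distance was about 7.2 in the first image and 8.2 in the second, so they moved 1.0 units further apart.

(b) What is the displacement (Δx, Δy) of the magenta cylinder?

(0.0, 1.3)

The magenta cylinder was at about (6.6, 4.2) and moved to about (6.6, 5.5).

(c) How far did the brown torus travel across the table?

3.2

The brown torus was near (13.2, 7.0) before and (14.7, 4.2) after, so it travelled √(1.5² + 2.8²) ≈ 3.2 units.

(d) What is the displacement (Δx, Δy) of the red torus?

(-0.7, -1.7)

From the two frames, the red torus sits at roughly (9.1, 8.0) before and (8.4, 6.3) after.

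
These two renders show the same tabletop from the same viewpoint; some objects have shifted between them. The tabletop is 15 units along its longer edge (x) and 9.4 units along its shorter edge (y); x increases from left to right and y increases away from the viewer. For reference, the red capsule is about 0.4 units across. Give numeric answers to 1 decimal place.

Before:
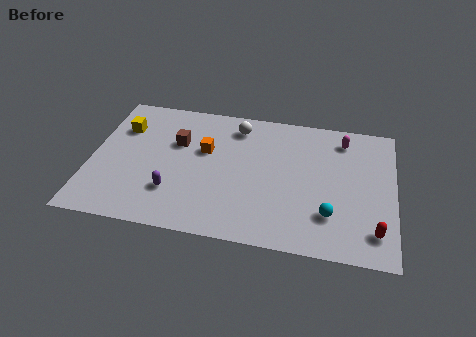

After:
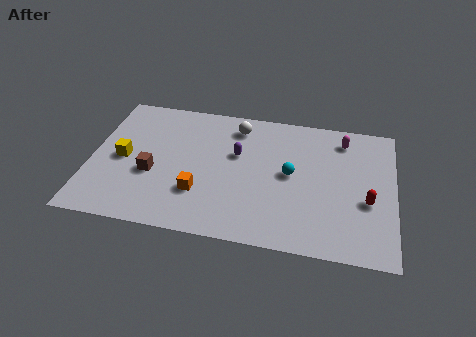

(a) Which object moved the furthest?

the purple capsule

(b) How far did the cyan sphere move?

3.1

From (11.9, 2.5) to (9.9, 4.9), the cyan sphere covered √(2.0² + 2.4²) ≈ 3.1 units.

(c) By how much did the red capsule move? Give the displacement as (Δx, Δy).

(-0.4, 1.9)

The red capsule was at about (14.1, 1.8) and moved to about (13.7, 3.7).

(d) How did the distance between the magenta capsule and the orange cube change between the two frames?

+1.4

The distance was about 7.1 in the first image and 8.5 in the second, so they moved 1.4 units further apart.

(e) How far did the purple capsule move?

4.4

From (4.2, 2.6) to (7.2, 5.8), the purple capsule covered √(3.0² + 3.2²) ≈ 4.4 units.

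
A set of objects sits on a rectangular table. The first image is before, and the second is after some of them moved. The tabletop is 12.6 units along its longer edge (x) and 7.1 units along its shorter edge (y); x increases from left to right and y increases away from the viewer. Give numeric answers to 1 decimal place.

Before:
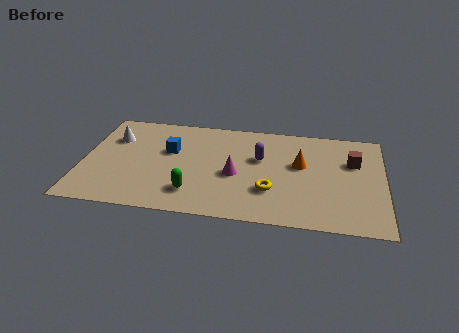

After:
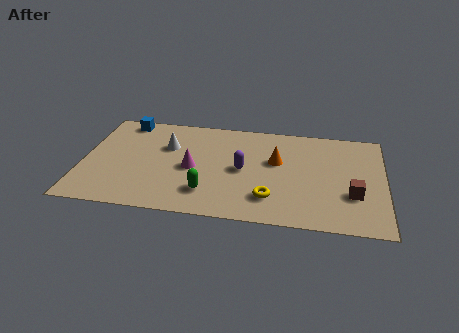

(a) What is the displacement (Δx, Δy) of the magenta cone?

(-1.8, 0.2)

The magenta cone started near (6.4, 3.1) and ended near (4.6, 3.3).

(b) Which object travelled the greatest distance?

the blue cube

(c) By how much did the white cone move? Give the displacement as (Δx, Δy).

(2.3, -0.3)

From the two frames, the white cone sits at roughly (1.2, 5.0) before and (3.5, 4.7) after.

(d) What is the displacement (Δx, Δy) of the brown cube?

(0.0, -2.3)

The brown cube was at about (11.3, 4.7) and moved to about (11.3, 2.4).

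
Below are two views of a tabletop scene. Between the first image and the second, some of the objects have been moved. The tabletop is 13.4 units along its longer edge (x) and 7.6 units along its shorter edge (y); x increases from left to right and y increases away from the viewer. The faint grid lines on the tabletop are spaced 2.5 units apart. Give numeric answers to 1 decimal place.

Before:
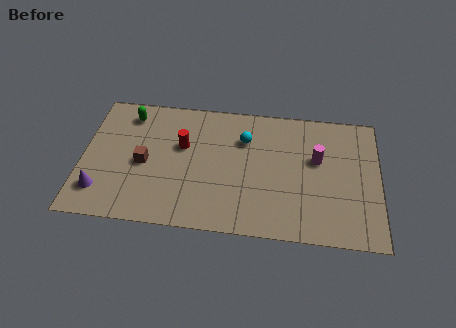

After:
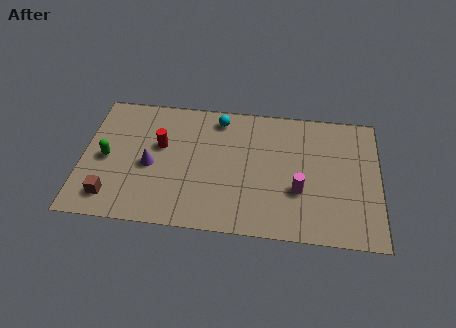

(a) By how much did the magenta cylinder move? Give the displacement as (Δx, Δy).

(-0.8, -1.9)

The magenta cylinder was at about (10.6, 4.6) and moved to about (9.8, 2.7).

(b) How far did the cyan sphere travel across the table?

1.6

The cyan sphere moved from about (7.3, 5.4) to (6.1, 6.5), a distance of √(1.2² + 1.1²) ≈ 1.6.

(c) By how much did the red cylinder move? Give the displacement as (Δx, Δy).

(-1.0, -0.1)

The red cylinder started near (4.5, 4.7) and ended near (3.5, 4.6).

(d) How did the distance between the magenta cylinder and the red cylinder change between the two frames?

+0.5

They were about 6.1 units apart before and 6.6 after — 0.5 units further apart.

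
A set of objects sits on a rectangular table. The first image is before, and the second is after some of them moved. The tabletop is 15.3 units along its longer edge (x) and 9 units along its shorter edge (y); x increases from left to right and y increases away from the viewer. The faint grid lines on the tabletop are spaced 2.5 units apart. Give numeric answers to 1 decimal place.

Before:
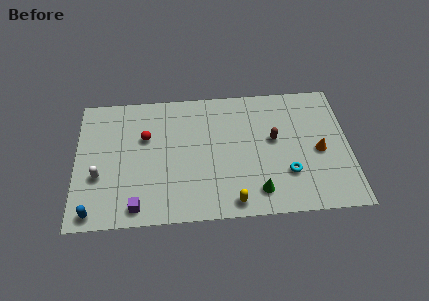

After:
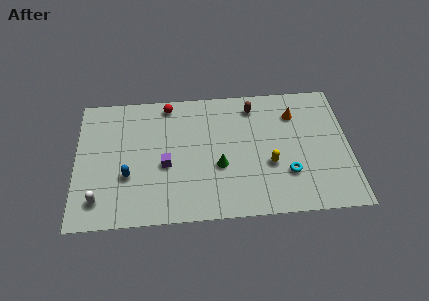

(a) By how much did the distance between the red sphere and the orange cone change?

-2.6

Before: roughly 9.8 units apart; after: 7.2. That's 2.6 units closer together.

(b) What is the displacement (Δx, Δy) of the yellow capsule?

(2.1, 2.4)

The yellow capsule started near (8.7, 1.0) and ended near (10.8, 3.4).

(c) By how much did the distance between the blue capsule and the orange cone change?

-2.9

Before: roughly 13.0 units apart; after: 10.1. That's 2.9 units closer together.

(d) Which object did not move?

the cyan torus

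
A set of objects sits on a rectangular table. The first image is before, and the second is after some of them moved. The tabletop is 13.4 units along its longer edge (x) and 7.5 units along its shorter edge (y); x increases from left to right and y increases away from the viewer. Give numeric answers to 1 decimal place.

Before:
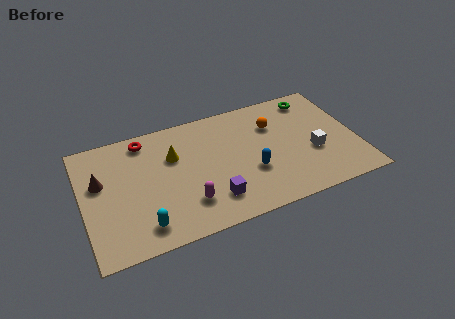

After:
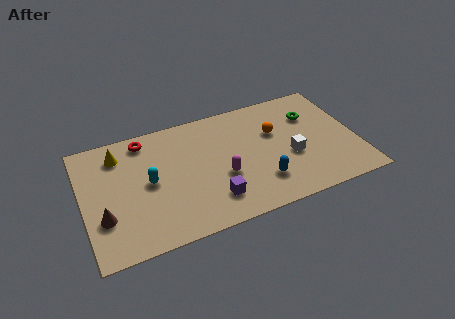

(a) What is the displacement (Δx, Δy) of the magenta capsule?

(1.8, 1.0)

The magenta capsule started near (4.9, 1.9) and ended near (6.7, 2.9).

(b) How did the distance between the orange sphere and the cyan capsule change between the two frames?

-1.5

Before: roughly 7.9 units apart; after: 6.4. That's 1.5 units closer together.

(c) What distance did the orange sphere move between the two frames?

0.5

From (9.5, 5.3) to (9.5, 4.8), the orange sphere covered √(0.0² + 0.5²) ≈ 0.5 units.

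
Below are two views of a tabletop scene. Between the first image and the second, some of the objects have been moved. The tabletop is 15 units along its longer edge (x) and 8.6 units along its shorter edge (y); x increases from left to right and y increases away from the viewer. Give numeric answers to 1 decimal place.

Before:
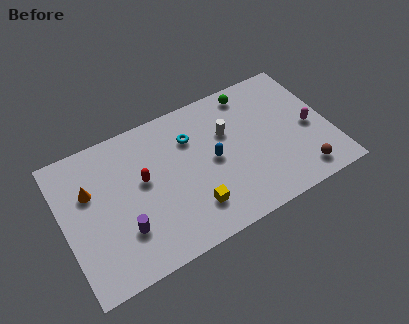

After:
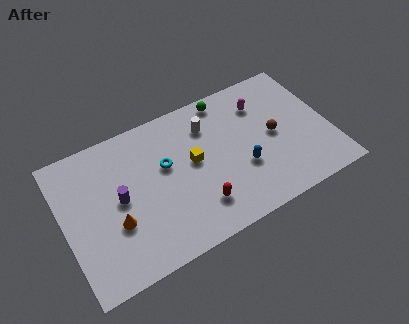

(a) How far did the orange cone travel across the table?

2.7

The orange cone moved from about (1.6, 5.6) to (2.7, 3.1), a distance of √(1.1² + 2.5²) ≈ 2.7.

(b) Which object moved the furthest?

the red capsule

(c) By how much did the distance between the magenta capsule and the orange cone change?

-3.0

The distance was about 12.4 in the first image and 9.4 in the second, so they moved 3.0 units closer together.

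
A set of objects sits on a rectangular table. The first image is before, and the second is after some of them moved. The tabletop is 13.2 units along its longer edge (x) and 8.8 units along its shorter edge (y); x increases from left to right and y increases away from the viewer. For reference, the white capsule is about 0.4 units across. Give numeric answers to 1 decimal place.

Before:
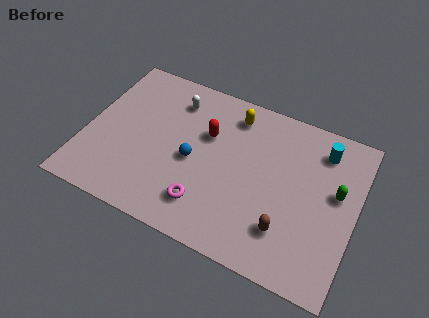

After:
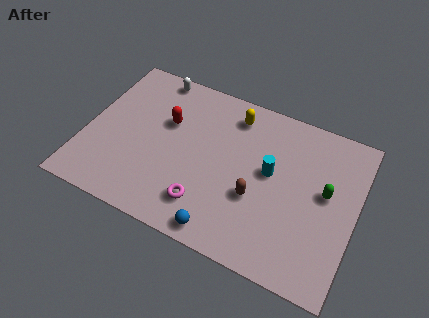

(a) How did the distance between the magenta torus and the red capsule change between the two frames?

+0.6

They were about 3.8 units apart before and 4.4 after — 0.6 units further apart.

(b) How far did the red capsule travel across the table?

2.0

From (5.8, 5.7) to (3.8, 5.6), the red capsule covered √(2.0² + 0.1²) ≈ 2.0 units.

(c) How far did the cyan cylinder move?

3.2

The cyan cylinder was near (11.3, 7.1) before and (9.0, 4.9) after, so it travelled √(2.3² + 2.2²) ≈ 3.2 units.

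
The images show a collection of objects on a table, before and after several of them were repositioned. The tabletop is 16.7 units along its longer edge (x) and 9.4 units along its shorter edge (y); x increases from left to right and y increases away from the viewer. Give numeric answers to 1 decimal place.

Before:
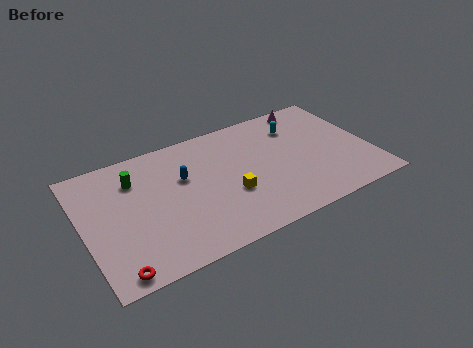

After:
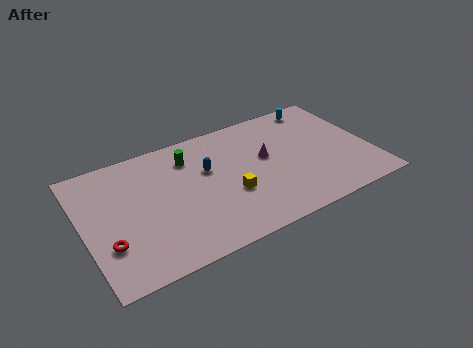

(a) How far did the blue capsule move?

1.4

The blue capsule was near (5.9, 5.9) before and (7.3, 5.9) after, so it travelled √(1.4² + 0.0²) ≈ 1.4 units.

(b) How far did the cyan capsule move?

1.9

The cyan capsule moved from about (12.8, 7.1) to (14.3, 8.3), a distance of √(1.5² + 1.2²) ≈ 1.9.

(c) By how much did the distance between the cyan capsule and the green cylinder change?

-1.6

Before: roughly 9.6 units apart; after: 8.0. That's 1.6 units closer together.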